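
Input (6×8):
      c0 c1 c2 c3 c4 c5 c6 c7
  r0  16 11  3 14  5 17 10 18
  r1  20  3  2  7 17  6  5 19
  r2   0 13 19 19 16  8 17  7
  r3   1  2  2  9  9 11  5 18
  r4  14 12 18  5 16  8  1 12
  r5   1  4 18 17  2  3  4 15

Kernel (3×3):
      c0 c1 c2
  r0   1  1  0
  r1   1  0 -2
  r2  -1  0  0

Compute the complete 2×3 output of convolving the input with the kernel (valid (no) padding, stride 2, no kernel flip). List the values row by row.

43 -34 13
-4 4 7

Output[0,0]: The receptive field on the input at this output position is [16 11 3 / 20 3 2 / 0 13 19]. Elementwise product with the kernel and sum: 16·1 + 11·1 + 20·1 + 2·-2 + 0·-1.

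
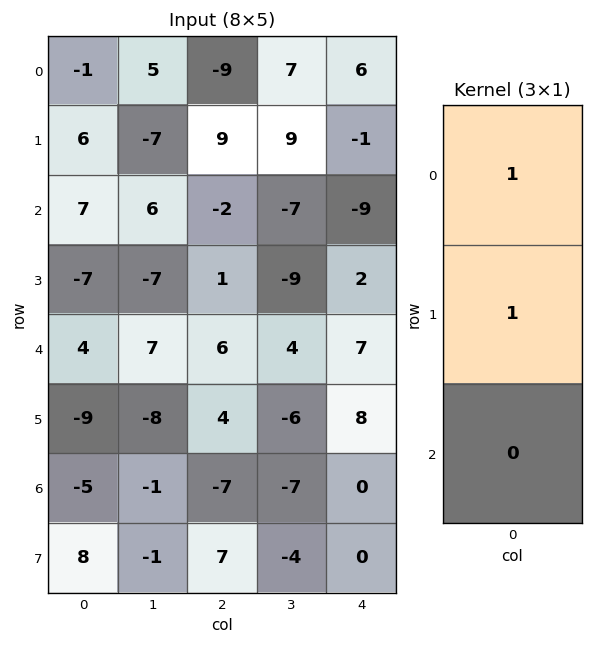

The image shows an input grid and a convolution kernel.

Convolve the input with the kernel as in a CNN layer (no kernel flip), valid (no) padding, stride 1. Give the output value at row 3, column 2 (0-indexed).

The receptive field on the input at this output position is [1 / 6 / 4]. Elementwise product with the kernel and sum: 1·1 + 6·1.

7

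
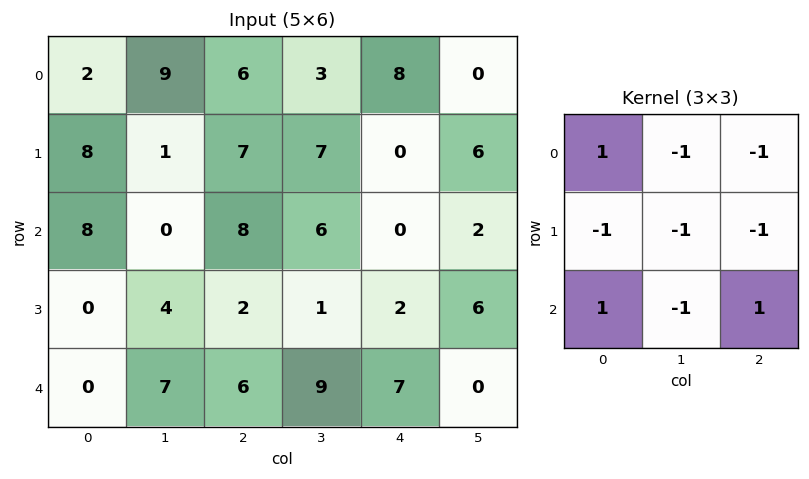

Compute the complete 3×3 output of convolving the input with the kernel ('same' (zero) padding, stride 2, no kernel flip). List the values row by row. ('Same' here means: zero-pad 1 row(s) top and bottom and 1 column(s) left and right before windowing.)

Output[0,0]: The receptive field on the zero-padded input at this output position is [0 0 0 / 0 2 9 / 0 8 1]. Elementwise product with the kernel and sum: 0·1 + 0·-1 + 0·-1 + 0·-1 + 2·-1 + 9·-1 + 0·1 + 8·-1 + 1·1.

-18 -17 2
-13 -24 -2
-11 -21 -23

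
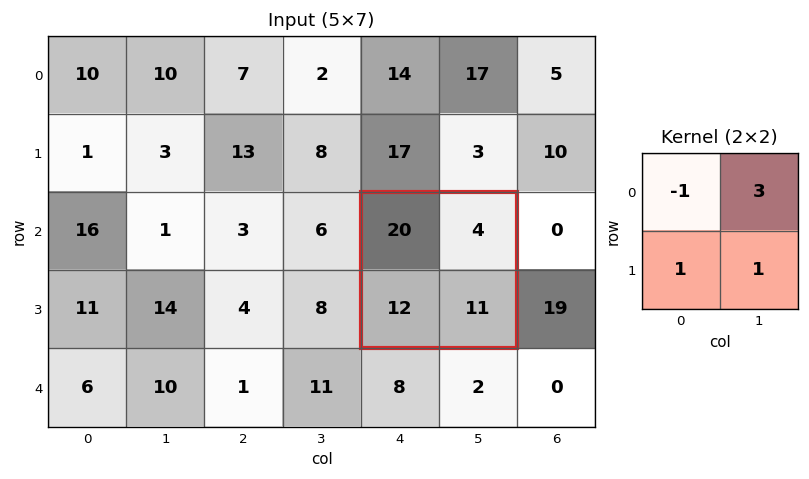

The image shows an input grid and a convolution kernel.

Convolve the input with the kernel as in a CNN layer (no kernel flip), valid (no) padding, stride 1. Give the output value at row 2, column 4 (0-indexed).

15

The receptive field on the input at this output position is [20 4 / 12 11]. Elementwise product with the kernel and sum: 20·-1 + 4·3 + 12·1 + 11·1.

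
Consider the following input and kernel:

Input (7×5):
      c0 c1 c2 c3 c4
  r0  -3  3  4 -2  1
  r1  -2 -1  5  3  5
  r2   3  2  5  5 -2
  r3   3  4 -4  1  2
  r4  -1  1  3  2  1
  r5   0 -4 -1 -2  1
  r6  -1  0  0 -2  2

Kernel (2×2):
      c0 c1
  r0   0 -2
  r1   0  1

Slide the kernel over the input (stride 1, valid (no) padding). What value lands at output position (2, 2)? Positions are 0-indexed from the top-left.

The receptive field on the input at this output position is [5 5 / -4 1]. Elementwise product with the kernel and sum: 5·-2 + 1·1.

-9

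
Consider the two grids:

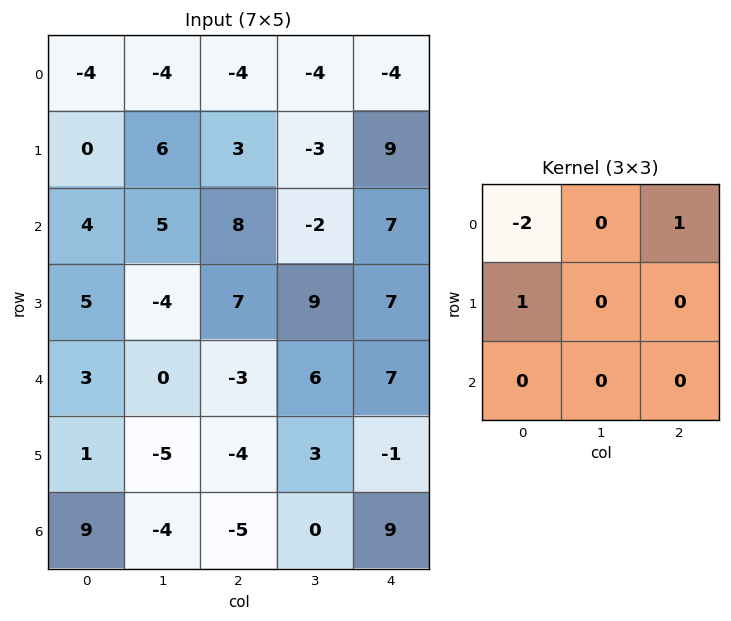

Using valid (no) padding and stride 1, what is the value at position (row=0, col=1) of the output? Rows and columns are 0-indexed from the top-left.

10

The receptive field on the input at this output position is [-4 -4 -4 / 6 3 -3 / 5 8 -2]. Elementwise product with the kernel and sum: -4·-2 + -4·1 + 6·1.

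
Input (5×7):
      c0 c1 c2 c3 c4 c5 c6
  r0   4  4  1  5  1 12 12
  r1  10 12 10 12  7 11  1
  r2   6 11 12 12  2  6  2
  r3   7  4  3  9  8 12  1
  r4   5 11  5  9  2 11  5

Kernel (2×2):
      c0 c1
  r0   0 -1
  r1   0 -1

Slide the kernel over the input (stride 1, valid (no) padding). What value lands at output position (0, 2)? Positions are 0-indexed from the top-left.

The receptive field on the input at this output position is [1 5 / 10 12]. Elementwise product with the kernel and sum: 5·-1 + 12·-1.

-17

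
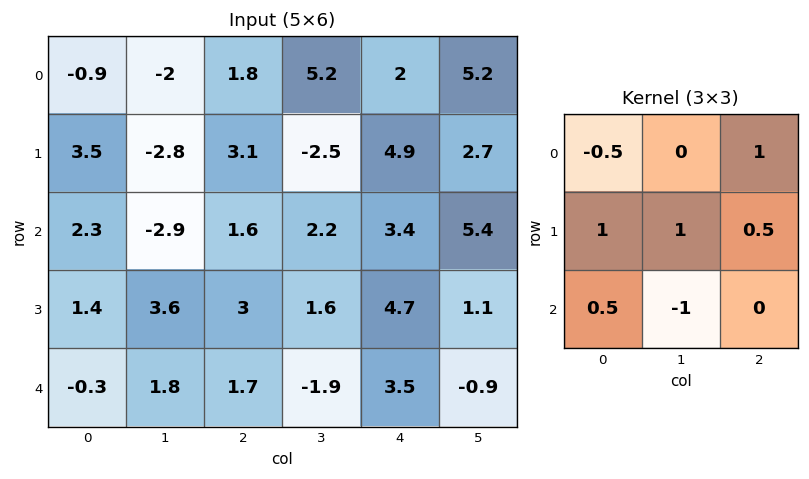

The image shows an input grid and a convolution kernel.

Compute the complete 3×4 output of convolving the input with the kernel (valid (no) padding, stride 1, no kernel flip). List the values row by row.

Output[0,0]: The receptive field on the input at this output position is [-0.9 -2 1.8 / 3.5 -2.8 3.1 / 2.3 -2.9 1.6]. Elementwise product with the kernel and sum: -0.9·-0.5 + 1.8·1 + 3.5·1 + -2.8·1 + 3.1·0.5 + 2.3·0.5 + -2.9·-1.

8.55 2.2 2.75 4.05
-1.35 -2.5 8.75 8.35
5 10.25 12.3 6.7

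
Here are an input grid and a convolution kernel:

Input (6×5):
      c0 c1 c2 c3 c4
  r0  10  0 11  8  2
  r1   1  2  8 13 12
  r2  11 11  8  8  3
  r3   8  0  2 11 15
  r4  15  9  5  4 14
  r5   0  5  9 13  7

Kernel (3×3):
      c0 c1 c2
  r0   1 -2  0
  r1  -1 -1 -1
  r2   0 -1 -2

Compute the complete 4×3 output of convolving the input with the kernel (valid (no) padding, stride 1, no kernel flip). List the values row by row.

Output[0,0]: The receptive field on the input at this output position is [10 0 11 / 1 2 8 / 11 11 8]. Elementwise product with the kernel and sum: 10·1 + 0·-2 + 1·-1 + 2·-1 + 8·-1 + 11·-1 + 8·-2.
Output[0,1]: The receptive field on the input at this output position is [0 11 8 / 2 8 13 / 11 8 8]. Elementwise product with the kernel and sum: 0·1 + 11·-2 + 2·-1 + 8·-1 + 13·-1 + 8·-1 + 8·-2.

-28 -69 -52
-37 -65 -78
-40 -31 -68
-44 -57 -70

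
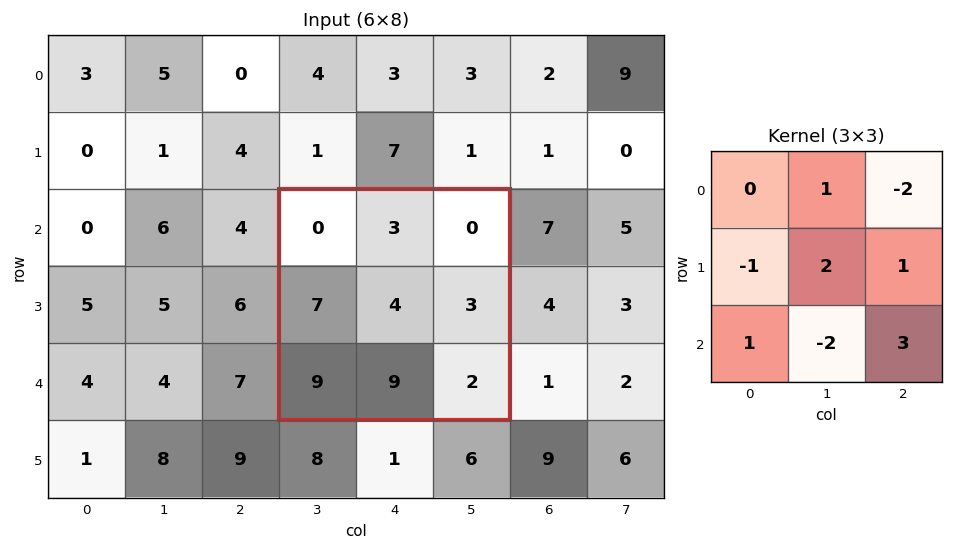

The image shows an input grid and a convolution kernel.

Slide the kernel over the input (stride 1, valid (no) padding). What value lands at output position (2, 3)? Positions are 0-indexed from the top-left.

4

The receptive field on the input at this output position is [0 3 0 / 7 4 3 / 9 9 2]. Elementwise product with the kernel and sum: 3·1 + 0·-2 + 7·-1 + 4·2 + 3·1 + 9·1 + 9·-2 + 2·3.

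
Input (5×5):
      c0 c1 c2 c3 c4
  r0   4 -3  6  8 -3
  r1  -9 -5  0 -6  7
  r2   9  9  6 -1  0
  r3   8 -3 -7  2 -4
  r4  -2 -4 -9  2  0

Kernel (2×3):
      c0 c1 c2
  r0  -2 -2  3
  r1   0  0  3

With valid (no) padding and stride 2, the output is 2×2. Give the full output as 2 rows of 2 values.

Output[0,0]: The receptive field on the input at this output position is [4 -3 6 / -9 -5 0]. Elementwise product with the kernel and sum: 4·-2 + -3·-2 + 6·3 + 0·3.
Output[0,1]: The receptive field on the input at this output position is [6 8 -3 / 0 -6 7]. Elementwise product with the kernel and sum: 6·-2 + 8·-2 + -3·3 + 7·3.

16 -16
-39 -22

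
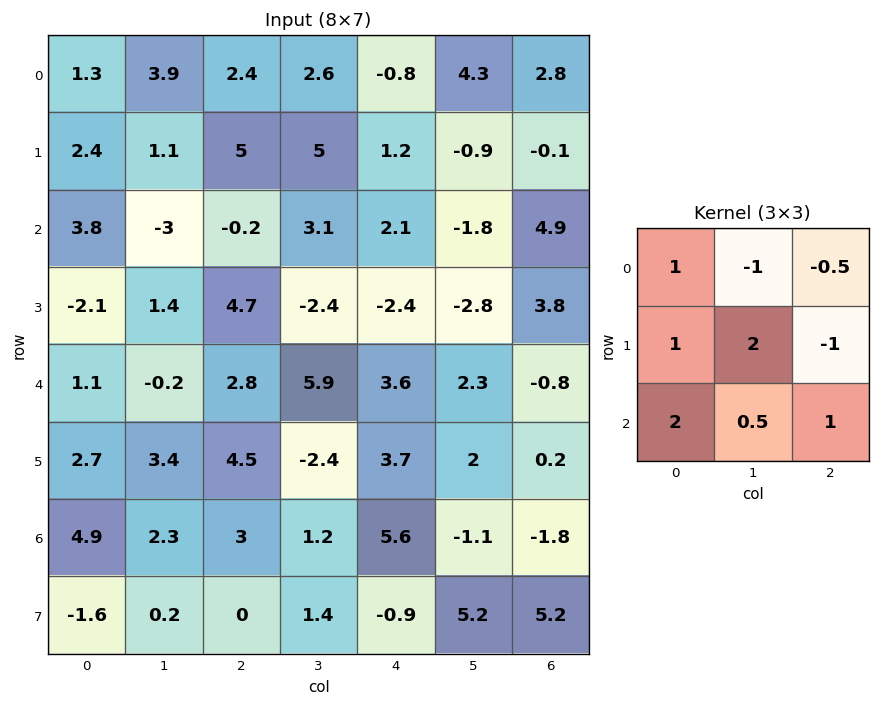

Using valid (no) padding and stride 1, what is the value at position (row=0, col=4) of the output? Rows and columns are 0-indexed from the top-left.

The receptive field on the input at this output position is [-0.8 4.3 2.8 / 1.2 -0.9 -0.1 / 2.1 -1.8 4.9]. Elementwise product with the kernel and sum: -0.8·1 + 4.3·-1 + 2.8·-0.5 + 1.2·1 + -0.9·2 + -0.1·-1 + 2.1·2 + -1.8·0.5 + 4.9·1.

1.2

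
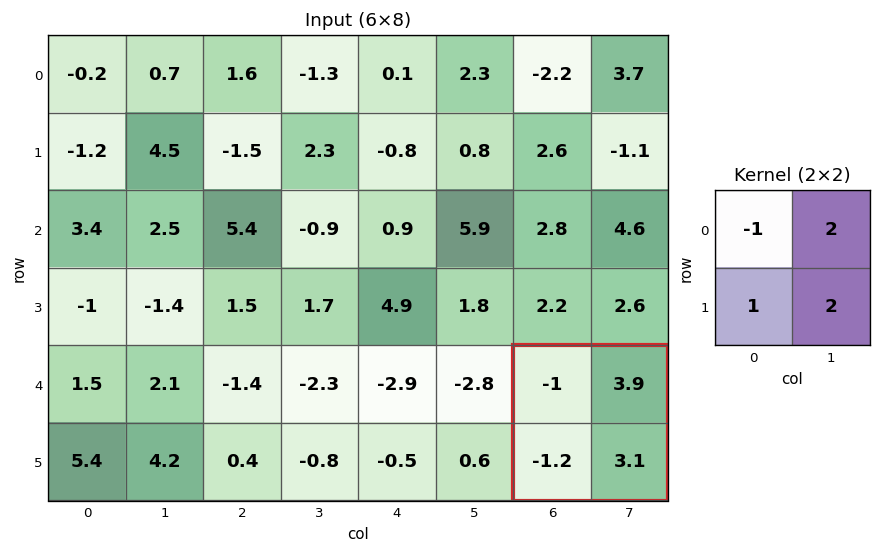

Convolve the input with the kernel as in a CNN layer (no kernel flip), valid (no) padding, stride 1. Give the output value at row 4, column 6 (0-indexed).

13.8

The receptive field on the input at this output position is [-1 3.9 / -1.2 3.1]. Elementwise product with the kernel and sum: -1·-1 + 3.9·2 + -1.2·1 + 3.1·2.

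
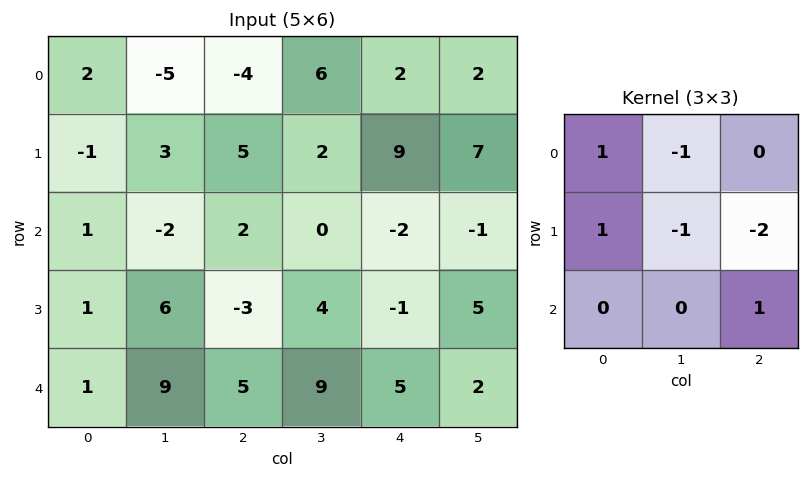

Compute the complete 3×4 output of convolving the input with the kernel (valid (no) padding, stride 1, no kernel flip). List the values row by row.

Output[0,0]: The receptive field on the input at this output position is [2 -5 -4 / -1 3 5 / 1 -2 2]. Elementwise product with the kernel and sum: 2·1 + -5·-1 + -1·1 + 3·-1 + 5·-2 + 2·1.

-5 -7 -27 -18
-8 -2 8 2
9 6 2 -1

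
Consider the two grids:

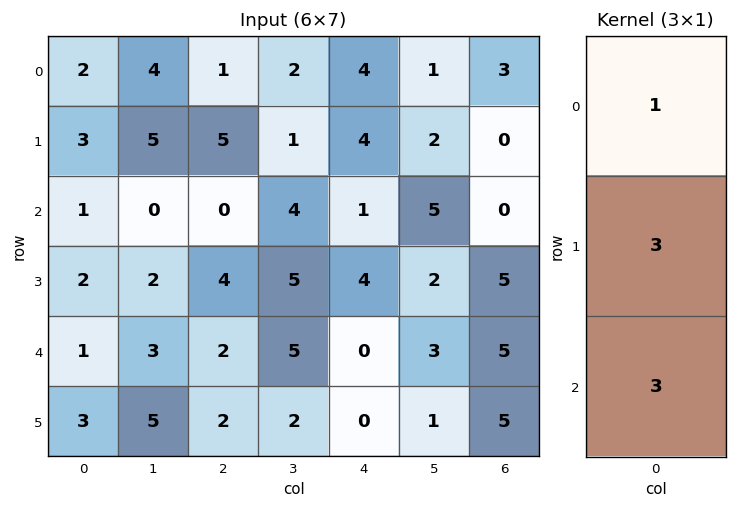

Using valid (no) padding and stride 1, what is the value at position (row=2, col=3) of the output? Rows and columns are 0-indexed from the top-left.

The receptive field on the input at this output position is [4 / 5 / 5]. Elementwise product with the kernel and sum: 4·1 + 5·3 + 5·3.

34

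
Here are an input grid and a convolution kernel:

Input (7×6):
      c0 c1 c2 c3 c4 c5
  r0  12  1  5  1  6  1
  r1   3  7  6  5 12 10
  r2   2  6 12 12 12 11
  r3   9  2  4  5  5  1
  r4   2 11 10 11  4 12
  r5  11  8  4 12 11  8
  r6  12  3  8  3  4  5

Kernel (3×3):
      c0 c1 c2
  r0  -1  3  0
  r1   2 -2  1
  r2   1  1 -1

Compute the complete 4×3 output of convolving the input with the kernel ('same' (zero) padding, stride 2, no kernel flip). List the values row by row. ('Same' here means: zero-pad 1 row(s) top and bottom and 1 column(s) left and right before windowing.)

Output[0,0]: The receptive field on the zero-padded input at this output position is [0 0 0 / 0 12 1 / 0 3 7]. Elementwise product with the kernel and sum: 0·-1 + 0·3 + 0·2 + 12·-2 + 1·1 + 0·1 + 3·1 + 7·-1.
Output[0,1]: The receptive field on the zero-padded input at this output position is [0 0 0 / 1 5 1 / 7 6 5]. Elementwise product with the kernel and sum: 0·-1 + 0·3 + 1·2 + 5·-2 + 1·1 + 7·1 + 6·1 + 5·-1.

-27 1 -2
18 12 51
37 23 51
12 -3 24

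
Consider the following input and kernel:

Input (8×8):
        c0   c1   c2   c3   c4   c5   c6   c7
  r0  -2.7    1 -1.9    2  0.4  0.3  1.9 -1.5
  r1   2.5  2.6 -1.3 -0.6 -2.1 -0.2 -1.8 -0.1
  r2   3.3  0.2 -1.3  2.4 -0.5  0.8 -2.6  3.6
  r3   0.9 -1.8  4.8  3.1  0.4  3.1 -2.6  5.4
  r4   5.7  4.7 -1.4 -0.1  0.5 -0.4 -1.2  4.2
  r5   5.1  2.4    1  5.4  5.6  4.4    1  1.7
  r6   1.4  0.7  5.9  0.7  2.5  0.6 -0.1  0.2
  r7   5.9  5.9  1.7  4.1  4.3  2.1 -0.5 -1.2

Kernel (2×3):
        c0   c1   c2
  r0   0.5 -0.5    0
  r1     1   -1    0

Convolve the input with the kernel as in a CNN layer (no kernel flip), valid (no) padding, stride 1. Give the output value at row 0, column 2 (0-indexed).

-2.65

The receptive field on the input at this output position is [-1.9 2 0.4 / -1.3 -0.6 -2.1]. Elementwise product with the kernel and sum: -1.9·0.5 + 2·-0.5 + -1.3·1 + -0.6·-1.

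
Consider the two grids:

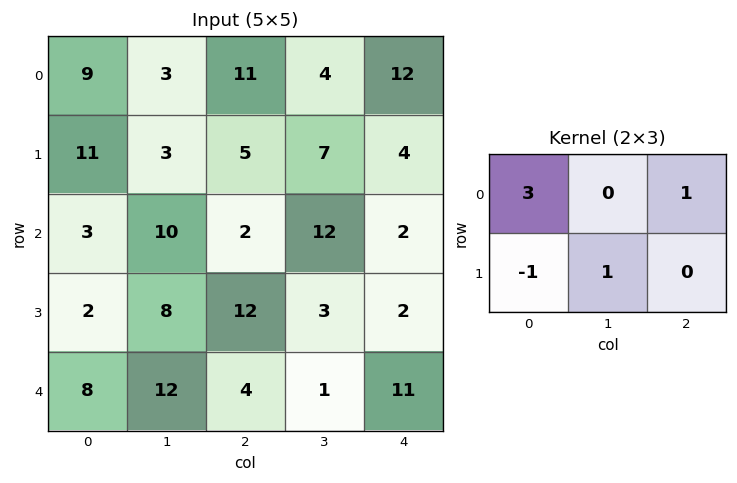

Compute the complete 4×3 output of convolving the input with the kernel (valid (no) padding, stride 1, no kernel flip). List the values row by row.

Output[0,0]: The receptive field on the input at this output position is [9 3 11 / 11 3 5]. Elementwise product with the kernel and sum: 9·3 + 11·1 + 11·-1 + 3·1.

30 15 47
45 8 29
17 46 -1
22 19 35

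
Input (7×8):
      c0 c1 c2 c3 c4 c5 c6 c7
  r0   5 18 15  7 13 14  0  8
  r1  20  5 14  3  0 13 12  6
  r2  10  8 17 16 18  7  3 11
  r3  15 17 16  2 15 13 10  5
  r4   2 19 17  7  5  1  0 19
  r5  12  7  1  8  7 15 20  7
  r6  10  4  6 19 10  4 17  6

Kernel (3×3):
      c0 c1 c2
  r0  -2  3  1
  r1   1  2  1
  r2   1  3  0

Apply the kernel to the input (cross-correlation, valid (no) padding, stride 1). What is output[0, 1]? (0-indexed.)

111

The receptive field on the input at this output position is [18 15 7 / 5 14 3 / 8 17 16]. Elementwise product with the kernel and sum: 18·-2 + 15·3 + 7·1 + 5·1 + 14·2 + 3·1 + 8·1 + 17·3.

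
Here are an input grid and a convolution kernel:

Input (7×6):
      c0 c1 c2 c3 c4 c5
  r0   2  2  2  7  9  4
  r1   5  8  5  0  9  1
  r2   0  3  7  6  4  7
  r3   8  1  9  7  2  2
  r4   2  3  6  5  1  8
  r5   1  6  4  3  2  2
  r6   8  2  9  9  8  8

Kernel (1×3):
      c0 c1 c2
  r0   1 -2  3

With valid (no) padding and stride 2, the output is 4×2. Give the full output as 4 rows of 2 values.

4 15
15 7
14 -1
31 15

Output[0,0]: The receptive field on the input at this output position is [2 2 2]. Elementwise product with the kernel and sum: 2·1 + 2·-2 + 2·3.
Output[0,1]: The receptive field on the input at this output position is [2 7 9]. Elementwise product with the kernel and sum: 2·1 + 7·-2 + 9·3.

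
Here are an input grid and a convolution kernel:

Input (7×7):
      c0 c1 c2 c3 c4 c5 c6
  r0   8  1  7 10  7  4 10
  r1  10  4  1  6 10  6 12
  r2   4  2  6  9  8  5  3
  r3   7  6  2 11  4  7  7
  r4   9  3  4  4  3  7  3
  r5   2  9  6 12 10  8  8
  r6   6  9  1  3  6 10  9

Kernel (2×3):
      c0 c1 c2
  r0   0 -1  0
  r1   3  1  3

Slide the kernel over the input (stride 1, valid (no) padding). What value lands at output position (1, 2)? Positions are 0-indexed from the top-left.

45

The receptive field on the input at this output position is [1 6 10 / 6 9 8]. Elementwise product with the kernel and sum: 6·-1 + 6·3 + 9·1 + 8·3.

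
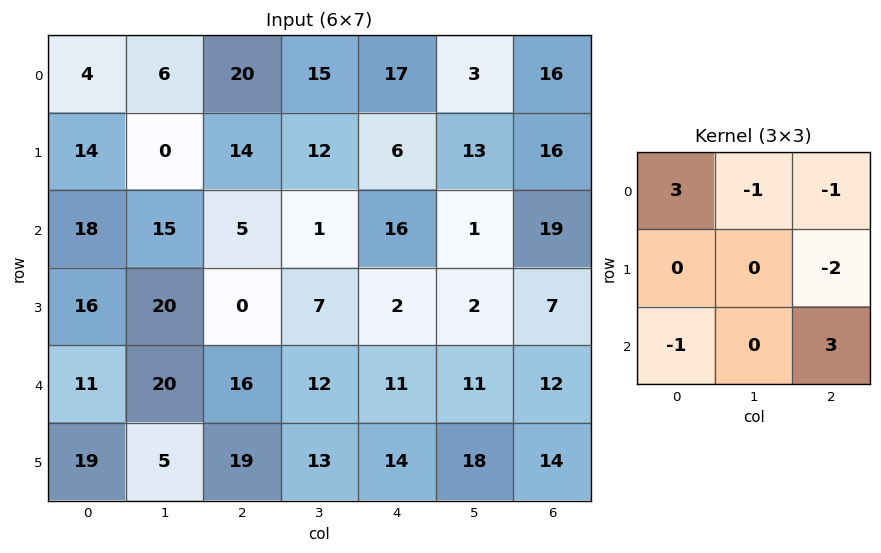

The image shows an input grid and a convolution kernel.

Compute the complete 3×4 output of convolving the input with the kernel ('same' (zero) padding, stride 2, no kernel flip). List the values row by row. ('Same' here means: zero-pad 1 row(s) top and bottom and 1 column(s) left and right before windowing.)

Output[0,0]: The receptive field on the zero-padded input at this output position is [0 0 0 / 0 4 6 / 0 14 0]. Elementwise product with the kernel and sum: 0·3 + 0·-1 + 0·-1 + 6·-2 + 0·-1 + 0·3.

-12 6 21 -13
16 -27 14 21
-61 63 36 -19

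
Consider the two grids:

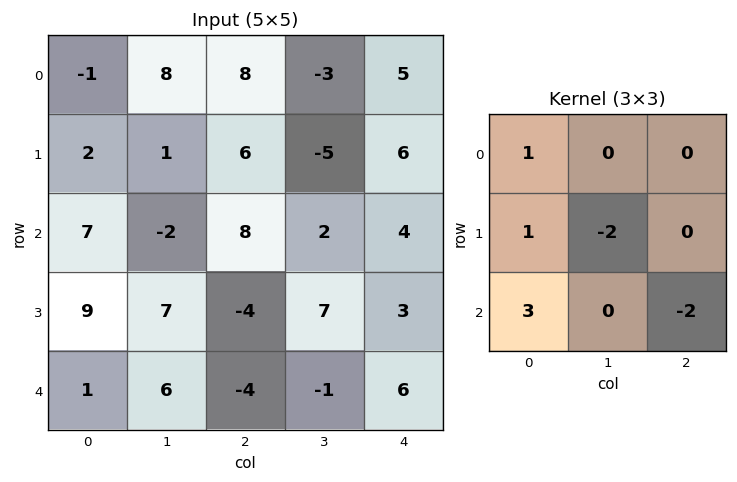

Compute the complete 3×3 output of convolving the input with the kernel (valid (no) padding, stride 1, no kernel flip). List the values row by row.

Output[0,0]: The receptive field on the input at this output position is [-1 8 8 / 2 1 6 / 7 -2 8]. Elementwise product with the kernel and sum: -1·1 + 2·1 + 1·-2 + 7·3 + 8·-2.
Output[0,1]: The receptive field on the input at this output position is [8 8 -3 / 1 6 -5 / -2 8 2]. Elementwise product with the kernel and sum: 8·1 + 1·1 + 6·-2 + -2·3 + 2·-2.

4 -13 40
48 -10 -8
13 33 -34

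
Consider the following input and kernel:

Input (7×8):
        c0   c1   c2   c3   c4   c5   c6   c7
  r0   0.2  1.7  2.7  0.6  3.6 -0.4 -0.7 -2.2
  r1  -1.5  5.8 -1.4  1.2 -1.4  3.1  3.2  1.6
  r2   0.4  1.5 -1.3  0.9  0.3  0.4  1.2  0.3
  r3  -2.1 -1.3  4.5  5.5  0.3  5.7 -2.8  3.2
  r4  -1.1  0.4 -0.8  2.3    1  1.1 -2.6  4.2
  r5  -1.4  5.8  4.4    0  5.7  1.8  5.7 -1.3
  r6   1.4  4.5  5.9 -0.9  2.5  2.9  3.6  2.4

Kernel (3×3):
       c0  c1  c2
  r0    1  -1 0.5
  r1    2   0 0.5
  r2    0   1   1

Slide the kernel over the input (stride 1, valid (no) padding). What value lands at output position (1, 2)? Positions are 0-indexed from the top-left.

The receptive field on the input at this output position is [-1.4 1.2 -1.4 / -1.3 0.9 0.3 / 4.5 5.5 0.3]. Elementwise product with the kernel and sum: -1.4·1 + 1.2·-1 + -1.4·0.5 + -1.3·2 + 0.3·0.5 + 5.5·1 + 0.3·1.

0.05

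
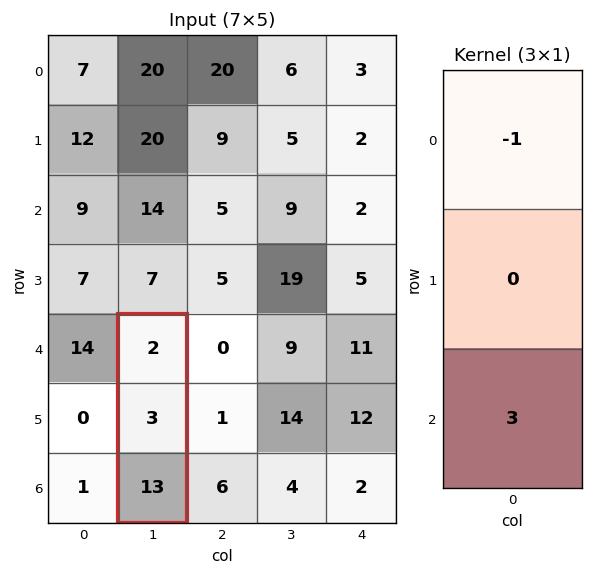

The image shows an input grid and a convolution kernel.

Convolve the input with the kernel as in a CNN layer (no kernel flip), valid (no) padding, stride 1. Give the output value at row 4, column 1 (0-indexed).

37

The receptive field on the input at this output position is [2 / 3 / 13]. Elementwise product with the kernel and sum: 2·-1 + 13·3.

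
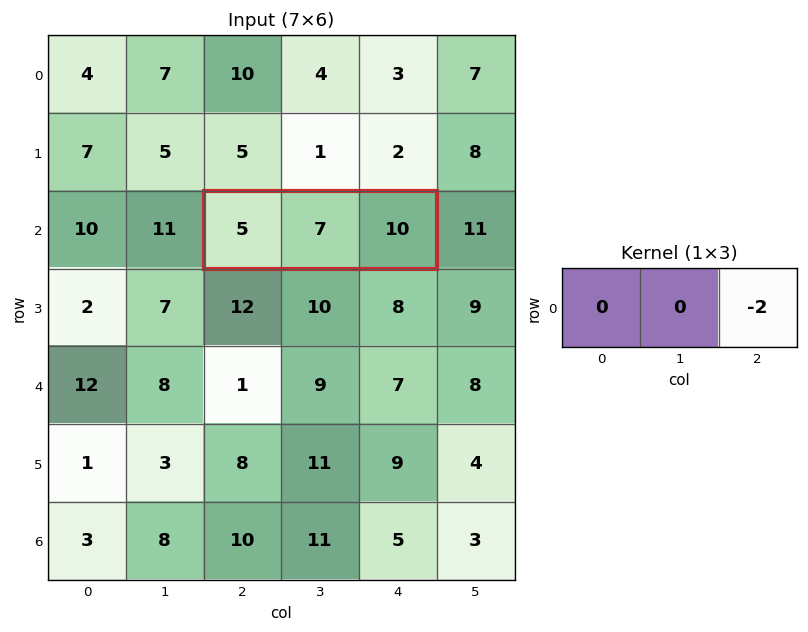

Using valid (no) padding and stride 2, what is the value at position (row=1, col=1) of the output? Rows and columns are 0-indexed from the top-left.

The receptive field on the input at this output position is [5 7 10]. Elementwise product with the kernel and sum: 10·-2.

-20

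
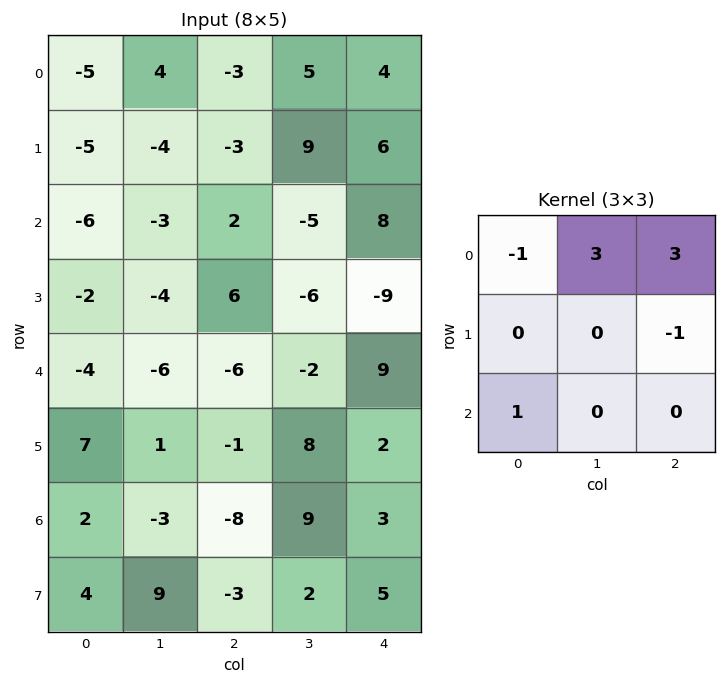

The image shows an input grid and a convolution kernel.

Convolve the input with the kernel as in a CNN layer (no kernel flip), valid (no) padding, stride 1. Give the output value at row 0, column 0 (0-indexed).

The receptive field on the input at this output position is [-5 4 -3 / -5 -4 -3 / -6 -3 2]. Elementwise product with the kernel and sum: -5·-1 + 4·3 + -3·3 + -3·-1 + -6·1.

5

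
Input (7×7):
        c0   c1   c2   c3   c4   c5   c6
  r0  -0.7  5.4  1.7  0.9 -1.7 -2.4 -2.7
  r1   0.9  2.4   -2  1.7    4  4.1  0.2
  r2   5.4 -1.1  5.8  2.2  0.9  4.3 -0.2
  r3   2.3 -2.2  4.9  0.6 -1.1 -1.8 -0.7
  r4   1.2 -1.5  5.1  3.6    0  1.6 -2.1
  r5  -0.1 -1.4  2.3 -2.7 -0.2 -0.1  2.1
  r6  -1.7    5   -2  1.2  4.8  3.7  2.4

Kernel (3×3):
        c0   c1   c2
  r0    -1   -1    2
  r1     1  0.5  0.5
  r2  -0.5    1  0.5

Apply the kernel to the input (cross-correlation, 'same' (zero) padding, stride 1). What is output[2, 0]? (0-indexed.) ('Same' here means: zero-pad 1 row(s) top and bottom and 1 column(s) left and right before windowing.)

The receptive field on the zero-padded input at this output position is [0 0.9 2.4 / 0 5.4 -1.1 / 0 2.3 -2.2]. Elementwise product with the kernel and sum: 0·-1 + 0.9·-1 + 2.4·2 + 0·1 + 5.4·0.5 + -1.1·0.5 + 0·-0.5 + 2.3·1 + -2.2·0.5.

7.25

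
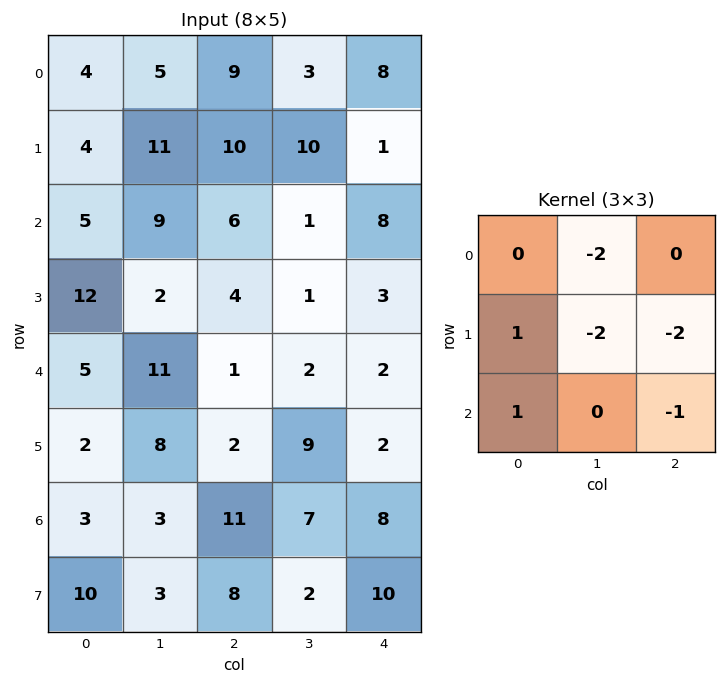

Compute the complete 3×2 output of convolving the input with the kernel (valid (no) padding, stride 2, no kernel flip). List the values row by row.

-49 -20
-14 -7
-48 -21

Output[0,0]: The receptive field on the input at this output position is [4 5 9 / 4 11 10 / 5 9 6]. Elementwise product with the kernel and sum: 5·-2 + 4·1 + 11·-2 + 10·-2 + 5·1 + 6·-1.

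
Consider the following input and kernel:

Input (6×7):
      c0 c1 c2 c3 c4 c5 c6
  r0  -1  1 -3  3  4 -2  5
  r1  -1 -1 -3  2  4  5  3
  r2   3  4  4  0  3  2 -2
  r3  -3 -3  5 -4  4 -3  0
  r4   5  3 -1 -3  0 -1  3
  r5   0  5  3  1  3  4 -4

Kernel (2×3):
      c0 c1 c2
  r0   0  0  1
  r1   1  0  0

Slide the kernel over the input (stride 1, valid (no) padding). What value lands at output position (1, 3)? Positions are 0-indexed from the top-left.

The receptive field on the input at this output position is [2 4 5 / 0 3 2]. Elementwise product with the kernel and sum: 5·1 + 0·1.

5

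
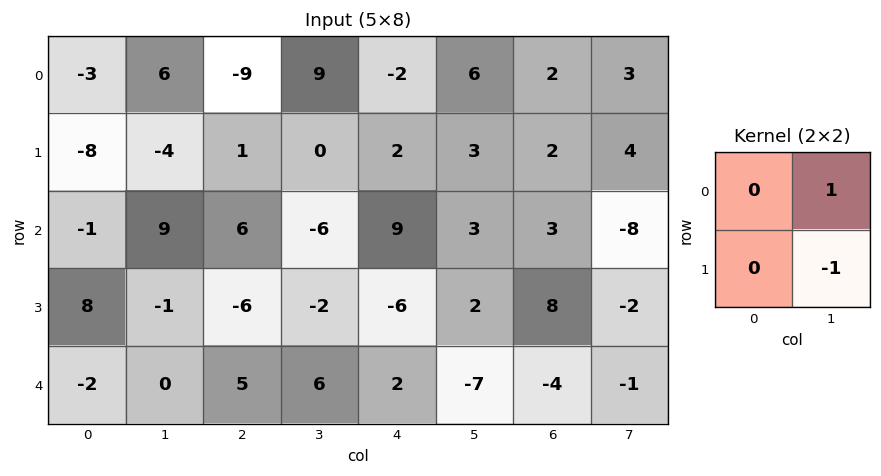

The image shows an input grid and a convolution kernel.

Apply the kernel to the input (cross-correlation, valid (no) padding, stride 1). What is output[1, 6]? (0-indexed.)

The receptive field on the input at this output position is [2 4 / 3 -8]. Elementwise product with the kernel and sum: 4·1 + -8·-1.

12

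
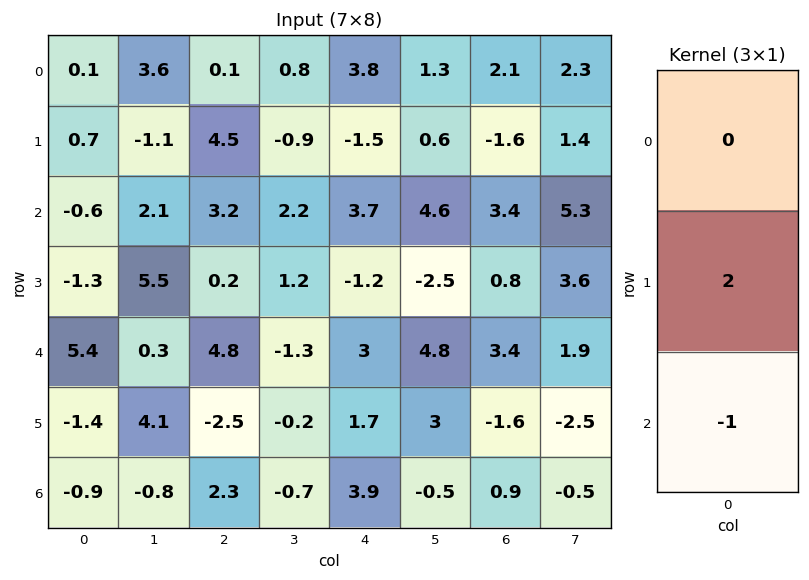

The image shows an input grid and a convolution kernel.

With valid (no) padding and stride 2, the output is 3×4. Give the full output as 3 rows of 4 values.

2 5.8 -6.7 -6.6
-8 -4.4 -5.4 -1.8
-1.9 -7.3 -0.5 -4.1

Output[0,0]: The receptive field on the input at this output position is [0.1 / 0.7 / -0.6]. Elementwise product with the kernel and sum: 0.7·2 + -0.6·-1.
Output[0,1]: The receptive field on the input at this output position is [0.1 / 4.5 / 3.2]. Elementwise product with the kernel and sum: 4.5·2 + 3.2·-1.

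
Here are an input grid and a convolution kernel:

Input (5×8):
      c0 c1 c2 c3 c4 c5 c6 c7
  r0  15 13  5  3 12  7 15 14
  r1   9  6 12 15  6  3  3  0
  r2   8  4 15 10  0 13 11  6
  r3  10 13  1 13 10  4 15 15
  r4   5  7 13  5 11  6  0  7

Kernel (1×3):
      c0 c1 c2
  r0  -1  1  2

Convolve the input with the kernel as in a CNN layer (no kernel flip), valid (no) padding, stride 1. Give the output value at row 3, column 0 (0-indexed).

5

The receptive field on the input at this output position is [10 13 1]. Elementwise product with the kernel and sum: 10·-1 + 13·1 + 1·2.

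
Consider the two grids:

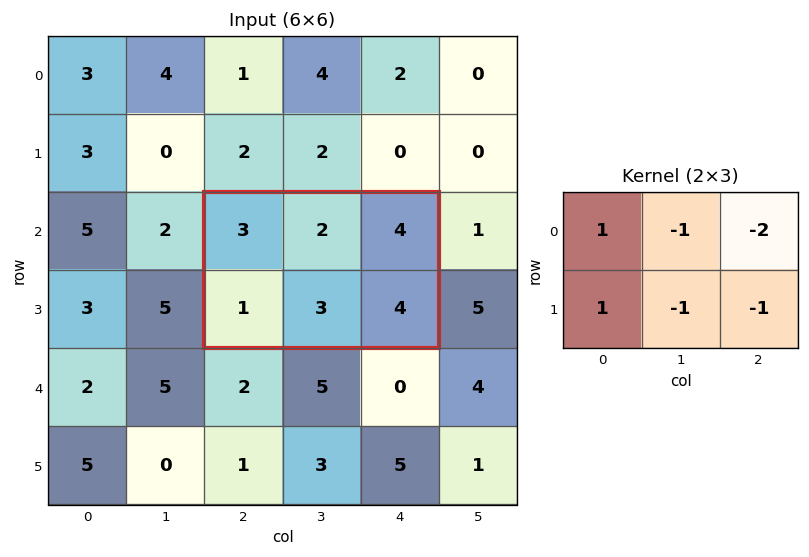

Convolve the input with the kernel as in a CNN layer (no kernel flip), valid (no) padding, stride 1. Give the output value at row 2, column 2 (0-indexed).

-13

The receptive field on the input at this output position is [3 2 4 / 1 3 4]. Elementwise product with the kernel and sum: 3·1 + 2·-1 + 4·-2 + 1·1 + 3·-1 + 4·-1.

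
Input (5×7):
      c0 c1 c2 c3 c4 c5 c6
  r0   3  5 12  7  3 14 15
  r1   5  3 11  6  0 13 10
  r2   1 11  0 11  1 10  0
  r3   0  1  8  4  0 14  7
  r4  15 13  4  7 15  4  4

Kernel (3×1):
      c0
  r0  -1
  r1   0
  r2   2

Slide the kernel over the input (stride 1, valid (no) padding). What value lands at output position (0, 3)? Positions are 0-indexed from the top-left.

The receptive field on the input at this output position is [7 / 6 / 11]. Elementwise product with the kernel and sum: 7·-1 + 11·2.

15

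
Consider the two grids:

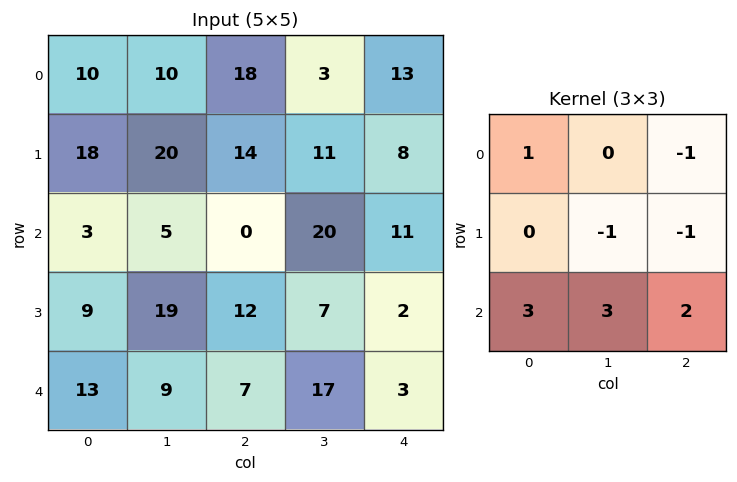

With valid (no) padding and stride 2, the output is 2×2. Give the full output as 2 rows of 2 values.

-18 68
52 58

Output[0,0]: The receptive field on the input at this output position is [10 10 18 / 18 20 14 / 3 5 0]. Elementwise product with the kernel and sum: 10·1 + 18·-1 + 20·-1 + 14·-1 + 3·3 + 5·3 + 0·2.
Output[0,1]: The receptive field on the input at this output position is [18 3 13 / 14 11 8 / 0 20 11]. Elementwise product with the kernel and sum: 18·1 + 13·-1 + 11·-1 + 8·-1 + 0·3 + 20·3 + 11·2.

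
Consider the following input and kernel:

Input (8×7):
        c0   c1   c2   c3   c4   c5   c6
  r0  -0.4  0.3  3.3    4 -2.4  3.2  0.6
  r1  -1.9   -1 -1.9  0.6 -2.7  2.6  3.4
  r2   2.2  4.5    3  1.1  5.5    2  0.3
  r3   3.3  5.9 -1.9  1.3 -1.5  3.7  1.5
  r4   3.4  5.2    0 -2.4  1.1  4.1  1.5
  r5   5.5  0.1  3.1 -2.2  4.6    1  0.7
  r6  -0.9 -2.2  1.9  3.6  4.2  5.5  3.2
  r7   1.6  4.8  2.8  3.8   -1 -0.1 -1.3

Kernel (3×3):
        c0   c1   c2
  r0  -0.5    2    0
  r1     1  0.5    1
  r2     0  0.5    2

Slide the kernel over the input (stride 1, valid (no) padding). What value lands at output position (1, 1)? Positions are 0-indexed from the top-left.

The receptive field on the input at this output position is [-1 -1.9 0.6 / 4.5 3 1.1 / 5.9 -1.9 1.3]. Elementwise product with the kernel and sum: -1·-0.5 + -1.9·2 + 4.5·1 + 3·0.5 + 1.1·1 + -1.9·0.5 + 1.3·2.

5.45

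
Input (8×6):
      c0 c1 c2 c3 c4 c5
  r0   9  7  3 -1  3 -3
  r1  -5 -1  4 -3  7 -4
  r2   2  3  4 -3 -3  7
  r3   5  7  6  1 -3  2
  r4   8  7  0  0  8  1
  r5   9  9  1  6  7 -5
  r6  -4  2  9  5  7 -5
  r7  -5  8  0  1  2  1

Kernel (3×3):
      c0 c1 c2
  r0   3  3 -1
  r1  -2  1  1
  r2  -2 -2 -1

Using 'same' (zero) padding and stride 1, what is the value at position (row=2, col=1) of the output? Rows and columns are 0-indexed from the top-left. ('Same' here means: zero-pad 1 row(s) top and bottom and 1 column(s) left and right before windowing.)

-49

The receptive field on the zero-padded input at this output position is [-5 -1 4 / 2 3 4 / 5 7 6]. Elementwise product with the kernel and sum: -5·3 + -1·3 + 4·-1 + 2·-2 + 3·1 + 4·1 + 5·-2 + 7·-2 + 6·-1.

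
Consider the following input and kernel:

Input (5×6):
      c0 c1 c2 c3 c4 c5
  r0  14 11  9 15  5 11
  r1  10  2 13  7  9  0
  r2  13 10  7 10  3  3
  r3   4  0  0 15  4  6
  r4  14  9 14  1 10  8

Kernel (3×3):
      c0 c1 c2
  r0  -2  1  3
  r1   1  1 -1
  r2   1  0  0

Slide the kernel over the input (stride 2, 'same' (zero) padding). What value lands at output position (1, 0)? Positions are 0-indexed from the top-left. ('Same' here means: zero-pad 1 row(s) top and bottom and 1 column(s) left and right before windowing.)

The receptive field on the zero-padded input at this output position is [0 10 2 / 0 13 10 / 0 4 0]. Elementwise product with the kernel and sum: 0·-2 + 10·1 + 2·3 + 0·1 + 13·1 + 10·-1 + 0·1.

19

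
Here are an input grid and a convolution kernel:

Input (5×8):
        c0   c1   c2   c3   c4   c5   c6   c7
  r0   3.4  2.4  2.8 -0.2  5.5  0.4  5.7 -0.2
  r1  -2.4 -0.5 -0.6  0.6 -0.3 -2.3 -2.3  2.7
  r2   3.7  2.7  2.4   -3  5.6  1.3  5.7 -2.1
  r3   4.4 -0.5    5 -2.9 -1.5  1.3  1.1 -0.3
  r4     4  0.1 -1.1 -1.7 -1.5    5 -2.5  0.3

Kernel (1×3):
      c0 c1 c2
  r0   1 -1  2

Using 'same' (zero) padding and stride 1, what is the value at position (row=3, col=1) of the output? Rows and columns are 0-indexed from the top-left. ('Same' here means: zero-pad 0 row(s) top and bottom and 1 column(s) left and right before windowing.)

14.9

The receptive field on the zero-padded input at this output position is [4.4 -0.5 5]. Elementwise product with the kernel and sum: 4.4·1 + -0.5·-1 + 5·2.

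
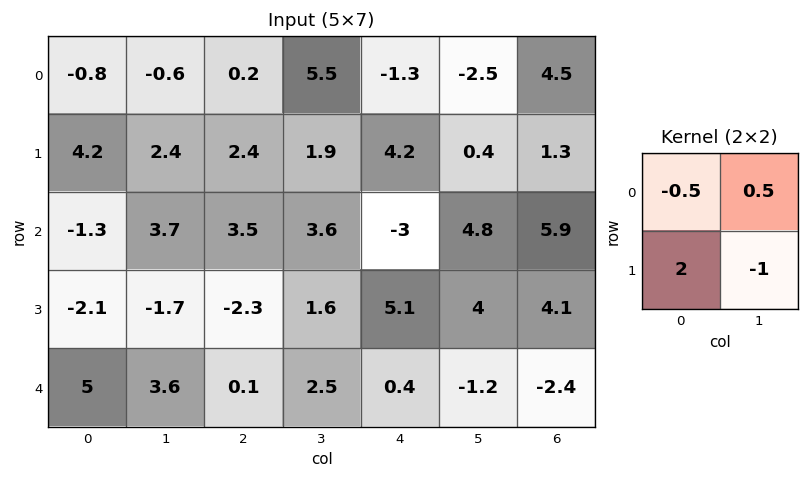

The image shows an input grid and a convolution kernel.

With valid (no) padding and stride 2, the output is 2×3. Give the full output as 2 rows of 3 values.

Output[0,0]: The receptive field on the input at this output position is [-0.8 -0.6 / 4.2 2.4]. Elementwise product with the kernel and sum: -0.8·-0.5 + -0.6·0.5 + 4.2·2 + 2.4·-1.

6.1 5.55 7.4
-0 -6.15 10.1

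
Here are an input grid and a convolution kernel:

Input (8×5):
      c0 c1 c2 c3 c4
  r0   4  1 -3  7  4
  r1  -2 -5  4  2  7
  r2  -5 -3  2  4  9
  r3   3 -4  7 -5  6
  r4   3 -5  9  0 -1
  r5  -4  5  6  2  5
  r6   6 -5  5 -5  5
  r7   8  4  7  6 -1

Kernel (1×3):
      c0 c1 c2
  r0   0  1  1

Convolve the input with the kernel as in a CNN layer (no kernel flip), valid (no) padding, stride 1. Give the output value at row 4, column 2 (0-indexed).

-1

The receptive field on the input at this output position is [9 0 -1]. Elementwise product with the kernel and sum: 0·1 + -1·1.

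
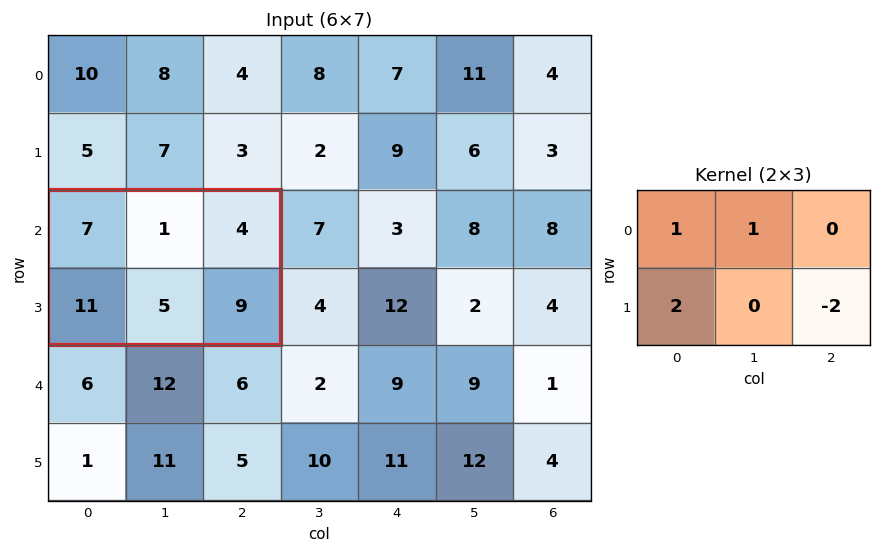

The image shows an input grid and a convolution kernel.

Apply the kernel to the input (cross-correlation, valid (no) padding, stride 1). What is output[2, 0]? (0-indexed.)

The receptive field on the input at this output position is [7 1 4 / 11 5 9]. Elementwise product with the kernel and sum: 7·1 + 1·1 + 11·2 + 9·-2.

12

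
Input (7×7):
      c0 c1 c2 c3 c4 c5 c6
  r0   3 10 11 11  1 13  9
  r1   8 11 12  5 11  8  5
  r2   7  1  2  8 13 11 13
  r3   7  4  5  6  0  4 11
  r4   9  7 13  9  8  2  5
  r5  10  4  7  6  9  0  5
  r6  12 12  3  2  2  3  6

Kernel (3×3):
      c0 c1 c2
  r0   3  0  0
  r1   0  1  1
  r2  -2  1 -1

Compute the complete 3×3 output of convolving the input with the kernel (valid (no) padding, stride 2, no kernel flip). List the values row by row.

17 40 -12
6 -13 35
23 48 22

Output[0,0]: The receptive field on the input at this output position is [3 10 11 / 8 11 12 / 7 1 2]. Elementwise product with the kernel and sum: 3·3 + 11·1 + 12·1 + 7·-2 + 1·1 + 2·-1.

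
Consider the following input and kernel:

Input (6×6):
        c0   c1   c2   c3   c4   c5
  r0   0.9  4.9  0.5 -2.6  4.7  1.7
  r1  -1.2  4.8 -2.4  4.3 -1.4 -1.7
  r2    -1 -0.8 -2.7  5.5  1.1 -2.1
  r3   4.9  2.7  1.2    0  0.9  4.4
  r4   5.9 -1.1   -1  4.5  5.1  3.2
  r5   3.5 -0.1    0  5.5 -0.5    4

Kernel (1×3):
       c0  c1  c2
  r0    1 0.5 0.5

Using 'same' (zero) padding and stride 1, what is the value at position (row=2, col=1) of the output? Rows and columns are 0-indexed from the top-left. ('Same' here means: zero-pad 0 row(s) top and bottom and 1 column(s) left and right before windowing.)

-2.75

The receptive field on the zero-padded input at this output position is [-1 -0.8 -2.7]. Elementwise product with the kernel and sum: -1·1 + -0.8·0.5 + -2.7·0.5.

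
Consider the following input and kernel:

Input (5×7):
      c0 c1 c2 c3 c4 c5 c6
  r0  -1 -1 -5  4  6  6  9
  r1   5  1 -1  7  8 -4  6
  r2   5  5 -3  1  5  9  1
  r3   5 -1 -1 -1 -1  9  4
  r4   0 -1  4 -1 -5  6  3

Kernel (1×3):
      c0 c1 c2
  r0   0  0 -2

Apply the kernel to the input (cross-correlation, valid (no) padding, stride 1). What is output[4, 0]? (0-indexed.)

-8

The receptive field on the input at this output position is [0 -1 4]. Elementwise product with the kernel and sum: 4·-2.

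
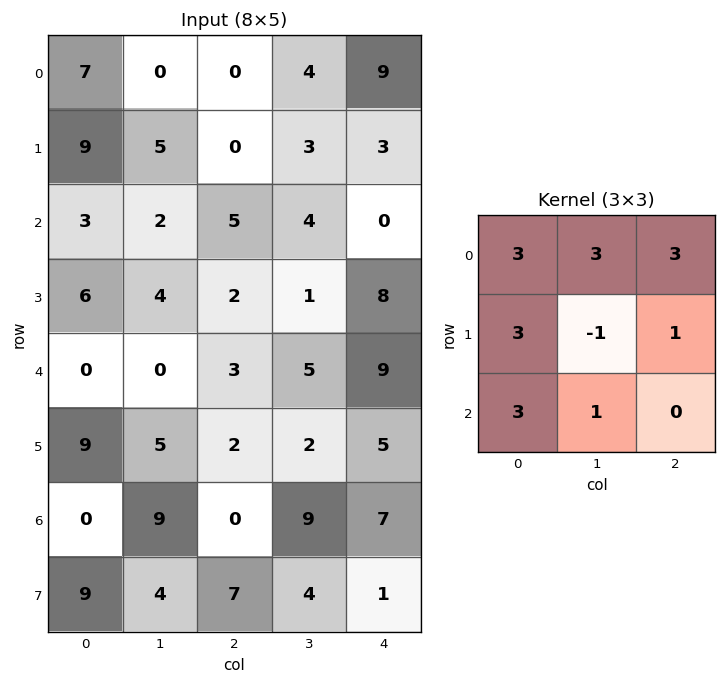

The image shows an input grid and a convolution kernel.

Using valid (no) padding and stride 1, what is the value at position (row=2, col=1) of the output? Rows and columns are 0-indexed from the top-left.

The receptive field on the input at this output position is [2 5 4 / 4 2 1 / 0 3 5]. Elementwise product with the kernel and sum: 2·3 + 5·3 + 4·3 + 4·3 + 2·-1 + 1·1 + 0·3 + 3·1.

47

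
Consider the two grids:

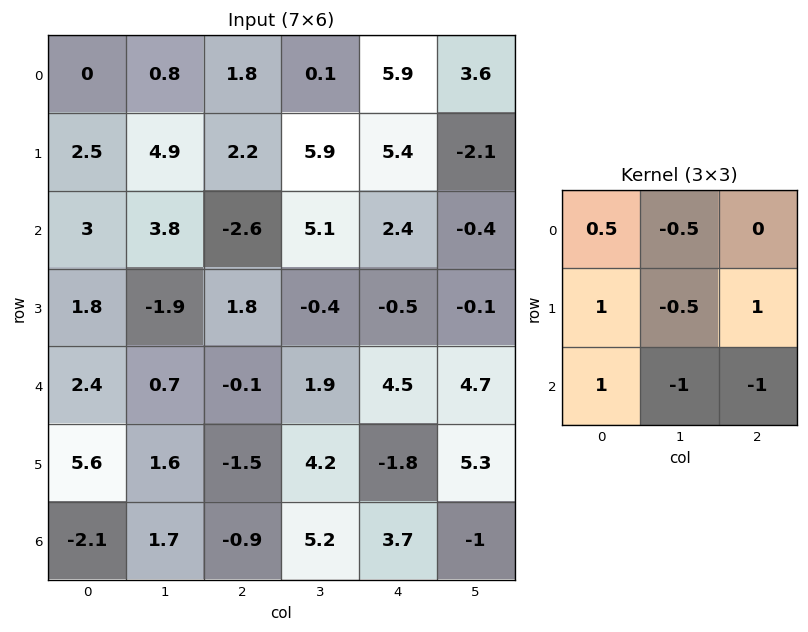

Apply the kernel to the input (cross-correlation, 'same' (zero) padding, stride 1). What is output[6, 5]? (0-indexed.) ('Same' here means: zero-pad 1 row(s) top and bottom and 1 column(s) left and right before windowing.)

0.65

The receptive field on the zero-padded input at this output position is [-1.8 5.3 0 / 3.7 -1 0 / 0 0 0]. Elementwise product with the kernel and sum: -1.8·0.5 + 5.3·-0.5 + 3.7·1 + -1·-0.5 + 0·1 + 0·1 + 0·-1 + 0·-1.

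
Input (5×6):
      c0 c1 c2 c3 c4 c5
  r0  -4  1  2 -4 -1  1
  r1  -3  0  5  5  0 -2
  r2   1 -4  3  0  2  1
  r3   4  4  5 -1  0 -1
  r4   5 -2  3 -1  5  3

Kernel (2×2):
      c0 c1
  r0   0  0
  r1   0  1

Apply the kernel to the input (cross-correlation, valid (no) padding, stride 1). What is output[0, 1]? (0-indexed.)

The receptive field on the input at this output position is [1 2 / 0 5]. Elementwise product with the kernel and sum: 5·1.

5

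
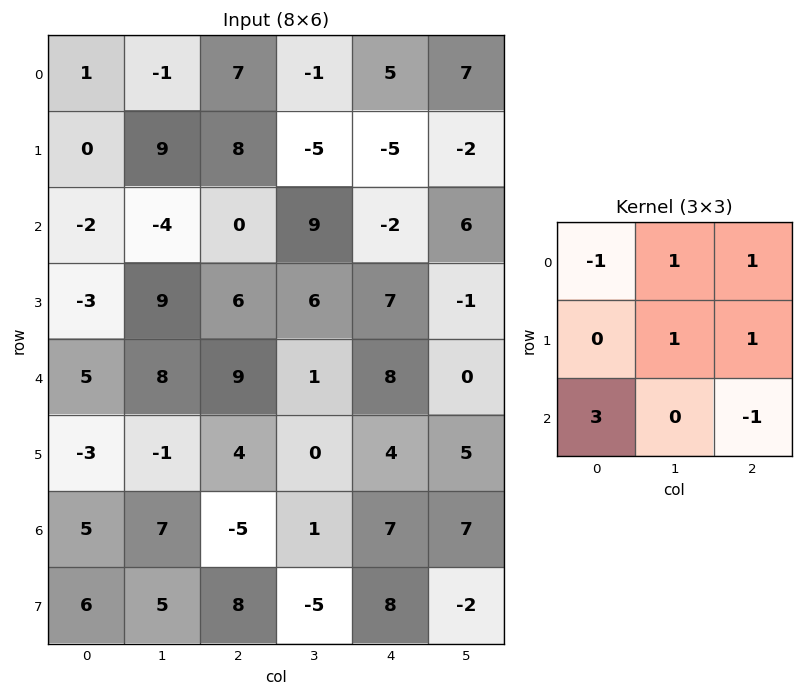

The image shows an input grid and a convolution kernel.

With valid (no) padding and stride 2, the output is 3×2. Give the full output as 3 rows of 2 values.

Output[0,0]: The receptive field on the input at this output position is [1 -1 7 / 0 9 8 / -2 -4 0]. Elementwise product with the kernel and sum: 1·-1 + -1·1 + 7·1 + 9·1 + 8·1 + -2·3 + 0·-1.

16 -11
19 39
35 -18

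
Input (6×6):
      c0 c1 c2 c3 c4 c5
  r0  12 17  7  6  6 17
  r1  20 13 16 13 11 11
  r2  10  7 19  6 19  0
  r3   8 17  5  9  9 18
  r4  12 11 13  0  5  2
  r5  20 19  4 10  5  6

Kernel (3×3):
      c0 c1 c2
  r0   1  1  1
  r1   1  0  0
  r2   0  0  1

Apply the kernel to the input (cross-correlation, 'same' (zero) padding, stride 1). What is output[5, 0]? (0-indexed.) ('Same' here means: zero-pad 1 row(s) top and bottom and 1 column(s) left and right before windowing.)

23

The receptive field on the zero-padded input at this output position is [0 12 11 / 0 20 19 / 0 0 0]. Elementwise product with the kernel and sum: 0·1 + 12·1 + 11·1 + 0·1 + 0·1.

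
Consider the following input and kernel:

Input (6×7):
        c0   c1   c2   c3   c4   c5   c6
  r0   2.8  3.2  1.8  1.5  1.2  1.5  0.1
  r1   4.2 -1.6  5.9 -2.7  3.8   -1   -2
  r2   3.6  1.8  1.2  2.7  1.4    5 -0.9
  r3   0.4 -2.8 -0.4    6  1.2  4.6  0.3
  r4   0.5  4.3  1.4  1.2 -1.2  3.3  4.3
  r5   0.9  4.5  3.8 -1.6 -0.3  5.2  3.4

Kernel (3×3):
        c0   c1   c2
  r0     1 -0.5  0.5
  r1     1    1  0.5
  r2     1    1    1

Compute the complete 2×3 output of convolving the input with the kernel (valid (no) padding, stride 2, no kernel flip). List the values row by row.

Output[0,0]: The receptive field on the input at this output position is [2.8 3.2 1.8 / 4.2 -1.6 5.9 / 3.6 1.8 1.2]. Elementwise product with the kernel and sum: 2.8·1 + 3.2·-0.5 + 1.8·0.5 + 4.2·1 + -1.6·1 + 5.9·0.5 + 3.6·1 + 1.8·1 + 1.2·1.

14.25 12.05 7.8
6.9 8.15 10.8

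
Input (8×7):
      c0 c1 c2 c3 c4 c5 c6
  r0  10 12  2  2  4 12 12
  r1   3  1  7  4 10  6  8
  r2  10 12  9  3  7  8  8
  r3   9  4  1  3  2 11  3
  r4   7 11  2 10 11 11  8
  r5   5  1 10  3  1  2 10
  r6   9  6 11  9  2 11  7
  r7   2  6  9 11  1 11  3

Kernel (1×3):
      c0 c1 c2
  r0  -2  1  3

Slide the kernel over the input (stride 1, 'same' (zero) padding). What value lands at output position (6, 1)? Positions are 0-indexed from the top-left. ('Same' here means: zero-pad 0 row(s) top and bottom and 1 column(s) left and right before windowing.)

21

The receptive field on the zero-padded input at this output position is [9 6 11]. Elementwise product with the kernel and sum: 9·-2 + 6·1 + 11·3.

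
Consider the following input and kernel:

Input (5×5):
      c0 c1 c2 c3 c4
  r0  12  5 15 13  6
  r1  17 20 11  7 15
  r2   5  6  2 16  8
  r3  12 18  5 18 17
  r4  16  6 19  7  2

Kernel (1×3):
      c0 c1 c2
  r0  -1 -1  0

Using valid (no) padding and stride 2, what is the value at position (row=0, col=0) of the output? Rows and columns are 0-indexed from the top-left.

-17

The receptive field on the input at this output position is [12 5 15]. Elementwise product with the kernel and sum: 12·-1 + 5·-1.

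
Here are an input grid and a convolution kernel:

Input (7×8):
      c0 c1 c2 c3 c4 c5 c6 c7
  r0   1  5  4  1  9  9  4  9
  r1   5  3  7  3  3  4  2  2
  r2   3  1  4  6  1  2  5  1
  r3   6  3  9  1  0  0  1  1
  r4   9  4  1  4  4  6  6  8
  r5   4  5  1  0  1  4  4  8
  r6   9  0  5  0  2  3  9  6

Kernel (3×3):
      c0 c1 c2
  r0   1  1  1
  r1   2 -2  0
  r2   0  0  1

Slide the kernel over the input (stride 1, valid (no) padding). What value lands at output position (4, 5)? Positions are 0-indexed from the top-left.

The receptive field on the input at this output position is [6 6 8 / 4 4 8 / 3 9 6]. Elementwise product with the kernel and sum: 6·1 + 6·1 + 8·1 + 4·2 + 4·-2 + 6·1.

26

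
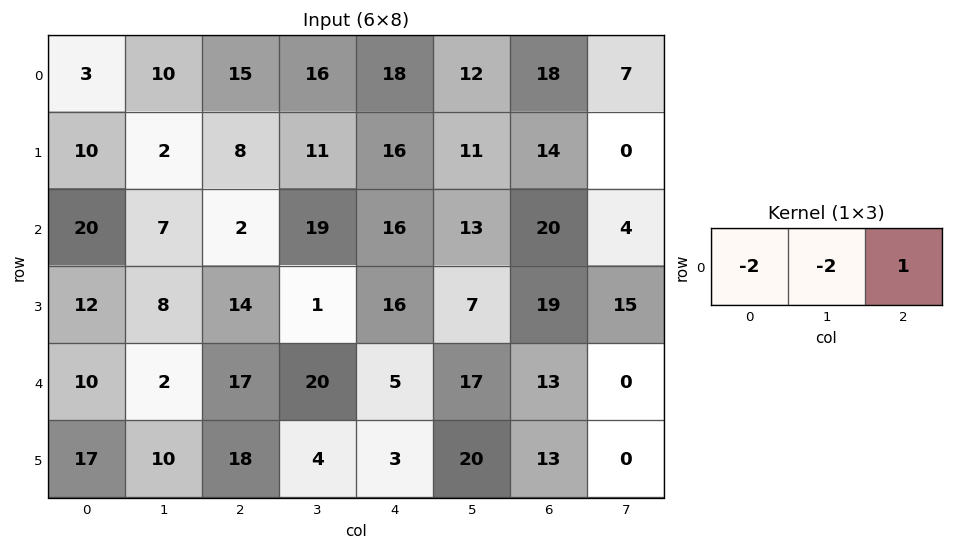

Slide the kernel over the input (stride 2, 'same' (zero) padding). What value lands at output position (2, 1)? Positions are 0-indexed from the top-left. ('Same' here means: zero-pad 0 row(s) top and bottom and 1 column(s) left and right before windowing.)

-18

The receptive field on the zero-padded input at this output position is [2 17 20]. Elementwise product with the kernel and sum: 2·-2 + 17·-2 + 20·1.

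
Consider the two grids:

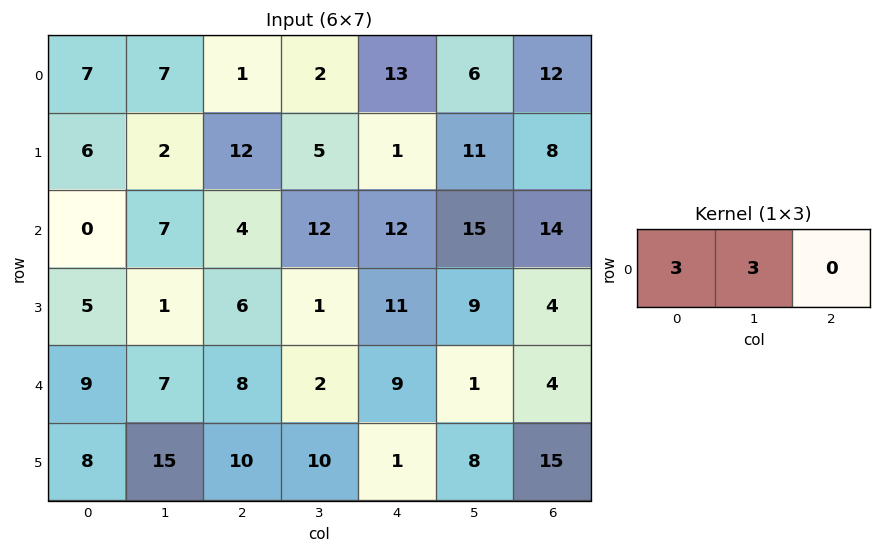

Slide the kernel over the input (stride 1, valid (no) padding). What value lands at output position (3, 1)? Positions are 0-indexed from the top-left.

21

The receptive field on the input at this output position is [1 6 1]. Elementwise product with the kernel and sum: 1·3 + 6·3.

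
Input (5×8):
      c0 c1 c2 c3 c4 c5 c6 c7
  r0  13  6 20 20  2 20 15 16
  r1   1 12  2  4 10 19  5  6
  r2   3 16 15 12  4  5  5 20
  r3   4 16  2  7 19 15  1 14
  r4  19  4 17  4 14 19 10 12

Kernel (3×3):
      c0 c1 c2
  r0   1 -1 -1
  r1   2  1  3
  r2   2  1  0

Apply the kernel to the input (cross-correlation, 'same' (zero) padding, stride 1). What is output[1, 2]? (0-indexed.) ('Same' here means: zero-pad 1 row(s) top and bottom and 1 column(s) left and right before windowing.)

51

The receptive field on the zero-padded input at this output position is [6 20 20 / 12 2 4 / 16 15 12]. Elementwise product with the kernel and sum: 6·1 + 20·-1 + 20·-1 + 12·2 + 2·1 + 4·3 + 16·2 + 15·1.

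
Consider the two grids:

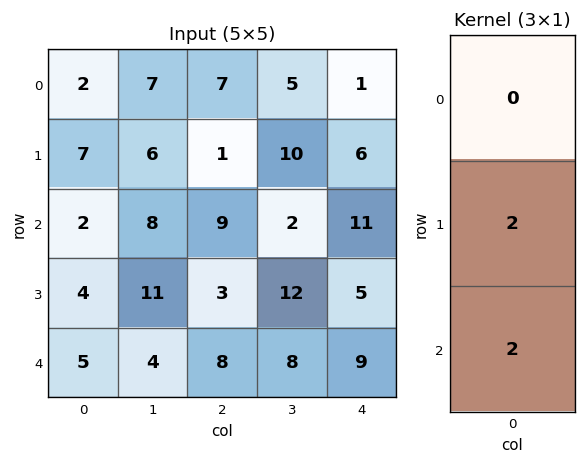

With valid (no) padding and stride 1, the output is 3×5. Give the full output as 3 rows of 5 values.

18 28 20 24 34
12 38 24 28 32
18 30 22 40 28

Output[0,0]: The receptive field on the input at this output position is [2 / 7 / 2]. Elementwise product with the kernel and sum: 7·2 + 2·2.
Output[0,1]: The receptive field on the input at this output position is [7 / 6 / 8]. Elementwise product with the kernel and sum: 6·2 + 8·2.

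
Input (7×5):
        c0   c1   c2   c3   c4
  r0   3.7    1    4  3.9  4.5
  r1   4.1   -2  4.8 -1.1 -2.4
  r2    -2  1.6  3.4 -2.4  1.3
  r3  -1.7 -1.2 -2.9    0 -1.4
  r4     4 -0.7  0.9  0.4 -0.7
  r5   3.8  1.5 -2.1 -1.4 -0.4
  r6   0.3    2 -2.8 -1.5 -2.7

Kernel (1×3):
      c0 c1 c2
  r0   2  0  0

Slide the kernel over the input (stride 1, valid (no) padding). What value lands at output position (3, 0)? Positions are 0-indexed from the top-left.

The receptive field on the input at this output position is [-1.7 -1.2 -2.9]. Elementwise product with the kernel and sum: -1.7·2.

-3.4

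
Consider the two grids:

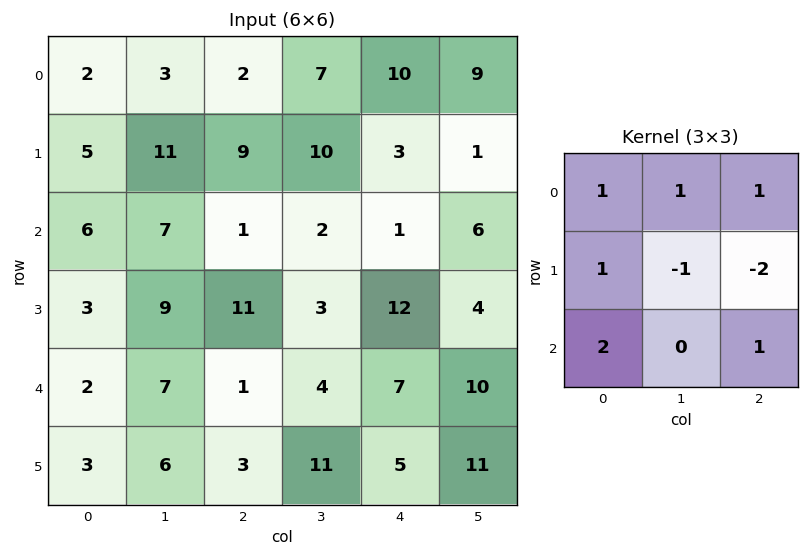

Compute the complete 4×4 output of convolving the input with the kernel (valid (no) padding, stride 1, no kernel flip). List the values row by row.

-4 10 15 41
39 53 53 13
-9 20 -3 10
25 44 20 29

Output[0,0]: The receptive field on the input at this output position is [2 3 2 / 5 11 9 / 6 7 1]. Elementwise product with the kernel and sum: 2·1 + 3·1 + 2·1 + 5·1 + 11·-1 + 9·-2 + 6·2 + 1·1.
Output[0,1]: The receptive field on the input at this output position is [3 2 7 / 11 9 10 / 7 1 2]. Elementwise product with the kernel and sum: 3·1 + 2·1 + 7·1 + 11·1 + 9·-1 + 10·-2 + 7·2 + 2·1.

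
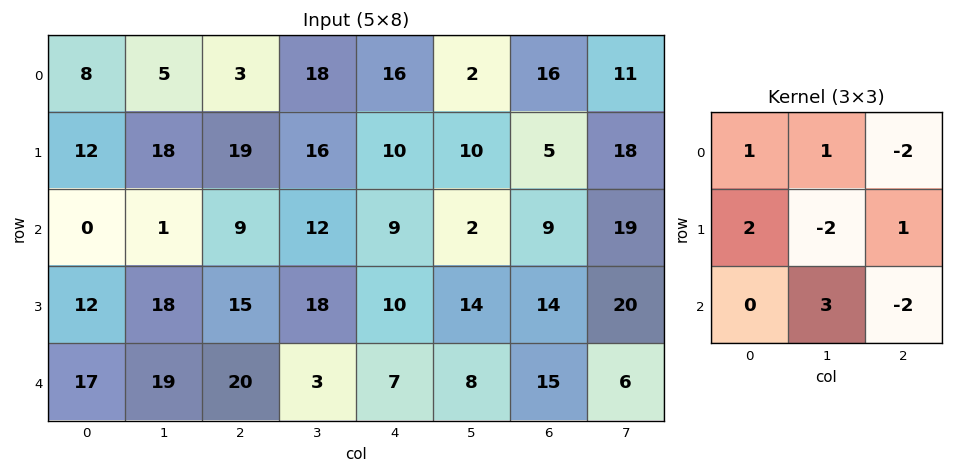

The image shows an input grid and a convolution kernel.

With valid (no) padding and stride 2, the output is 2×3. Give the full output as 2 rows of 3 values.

Output[0,0]: The receptive field on the input at this output position is [8 5 3 / 12 18 19 / 0 1 9]. Elementwise product with the kernel and sum: 8·1 + 5·1 + 3·-2 + 12·2 + 18·-2 + 19·1 + 1·3 + 9·-2.
Output[0,1]: The receptive field on the input at this output position is [3 18 16 / 19 16 10 / 9 12 9]. Elementwise product with the kernel and sum: 3·1 + 18·1 + 16·-2 + 19·2 + 16·-2 + 10·1 + 12·3 + 9·-2.

-1 23 -21
3 2 -7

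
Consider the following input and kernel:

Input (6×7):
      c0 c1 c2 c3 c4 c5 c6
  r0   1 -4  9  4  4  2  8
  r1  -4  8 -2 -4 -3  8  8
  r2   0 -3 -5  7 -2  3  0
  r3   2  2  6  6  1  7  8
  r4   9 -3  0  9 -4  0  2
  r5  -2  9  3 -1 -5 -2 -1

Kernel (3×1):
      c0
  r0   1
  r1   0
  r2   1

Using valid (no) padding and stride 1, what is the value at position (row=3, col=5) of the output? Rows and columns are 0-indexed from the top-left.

5

The receptive field on the input at this output position is [7 / 0 / -2]. Elementwise product with the kernel and sum: 7·1 + -2·1.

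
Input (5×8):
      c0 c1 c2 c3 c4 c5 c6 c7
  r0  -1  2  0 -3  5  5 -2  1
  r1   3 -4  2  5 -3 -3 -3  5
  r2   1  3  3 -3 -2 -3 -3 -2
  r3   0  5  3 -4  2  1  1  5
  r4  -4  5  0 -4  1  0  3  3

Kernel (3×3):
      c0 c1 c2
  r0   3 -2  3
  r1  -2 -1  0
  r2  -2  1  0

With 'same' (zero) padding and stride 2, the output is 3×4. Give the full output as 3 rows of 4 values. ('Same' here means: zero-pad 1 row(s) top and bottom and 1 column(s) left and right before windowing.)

4 6 -12 -5
-19 -17 30 20
19 -13 -6 13

Output[0,0]: The receptive field on the zero-padded input at this output position is [0 0 0 / 0 -1 2 / 0 3 -4]. Elementwise product with the kernel and sum: 0·3 + 0·-2 + 0·3 + 0·-2 + -1·-1 + 0·-2 + 3·1.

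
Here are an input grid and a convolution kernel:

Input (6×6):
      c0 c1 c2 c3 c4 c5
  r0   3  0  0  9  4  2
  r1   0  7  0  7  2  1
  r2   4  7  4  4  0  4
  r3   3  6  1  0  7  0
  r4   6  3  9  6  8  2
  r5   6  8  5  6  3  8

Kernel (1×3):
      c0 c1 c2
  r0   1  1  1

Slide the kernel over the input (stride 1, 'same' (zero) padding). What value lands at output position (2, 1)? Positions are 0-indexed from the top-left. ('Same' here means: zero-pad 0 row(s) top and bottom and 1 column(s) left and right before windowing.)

The receptive field on the zero-padded input at this output position is [4 7 4]. Elementwise product with the kernel and sum: 4·1 + 7·1 + 4·1.

15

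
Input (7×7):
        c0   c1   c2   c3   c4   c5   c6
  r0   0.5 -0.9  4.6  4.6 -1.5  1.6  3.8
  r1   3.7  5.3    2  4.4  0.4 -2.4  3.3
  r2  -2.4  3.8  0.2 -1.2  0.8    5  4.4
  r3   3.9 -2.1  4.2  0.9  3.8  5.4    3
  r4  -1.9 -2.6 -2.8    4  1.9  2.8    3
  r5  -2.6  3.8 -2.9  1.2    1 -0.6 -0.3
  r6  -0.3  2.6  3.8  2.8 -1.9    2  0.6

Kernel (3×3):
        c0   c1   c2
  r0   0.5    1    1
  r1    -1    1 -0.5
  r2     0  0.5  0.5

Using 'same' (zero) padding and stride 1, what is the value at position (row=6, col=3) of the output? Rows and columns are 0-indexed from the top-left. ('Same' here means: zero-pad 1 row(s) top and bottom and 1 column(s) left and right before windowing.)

The receptive field on the zero-padded input at this output position is [-2.9 1.2 1 / 3.8 2.8 -1.9 / 0 0 0]. Elementwise product with the kernel and sum: -2.9·0.5 + 1.2·1 + 1·1 + 3.8·-1 + 2.8·1 + -1.9·-0.5 + 0·0.5 + 0·0.5.

0.7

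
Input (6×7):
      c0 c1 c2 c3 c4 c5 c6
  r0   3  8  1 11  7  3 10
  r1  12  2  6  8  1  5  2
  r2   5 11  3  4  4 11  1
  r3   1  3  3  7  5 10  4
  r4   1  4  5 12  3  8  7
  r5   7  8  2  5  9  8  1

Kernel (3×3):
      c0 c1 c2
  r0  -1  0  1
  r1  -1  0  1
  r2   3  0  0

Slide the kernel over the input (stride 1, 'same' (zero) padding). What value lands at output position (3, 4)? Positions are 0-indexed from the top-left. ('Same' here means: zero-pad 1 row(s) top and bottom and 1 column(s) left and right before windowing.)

46

The receptive field on the zero-padded input at this output position is [4 4 11 / 7 5 10 / 12 3 8]. Elementwise product with the kernel and sum: 4·-1 + 11·1 + 7·-1 + 10·1 + 12·3.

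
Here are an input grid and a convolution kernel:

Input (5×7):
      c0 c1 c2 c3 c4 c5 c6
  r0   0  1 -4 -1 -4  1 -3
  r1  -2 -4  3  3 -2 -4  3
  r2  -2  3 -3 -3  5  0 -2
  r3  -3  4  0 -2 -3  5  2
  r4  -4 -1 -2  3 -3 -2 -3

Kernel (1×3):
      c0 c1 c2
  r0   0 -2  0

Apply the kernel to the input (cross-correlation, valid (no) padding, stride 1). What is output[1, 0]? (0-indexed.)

The receptive field on the input at this output position is [-2 -4 3]. Elementwise product with the kernel and sum: -4·-2.

8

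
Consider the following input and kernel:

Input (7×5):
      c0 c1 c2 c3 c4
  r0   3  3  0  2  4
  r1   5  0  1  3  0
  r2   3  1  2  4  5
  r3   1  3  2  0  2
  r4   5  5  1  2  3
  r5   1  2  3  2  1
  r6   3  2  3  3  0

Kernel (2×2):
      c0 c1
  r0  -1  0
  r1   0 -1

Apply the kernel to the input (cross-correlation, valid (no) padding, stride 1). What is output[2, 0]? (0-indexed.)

-6

The receptive field on the input at this output position is [3 1 / 1 3]. Elementwise product with the kernel and sum: 3·-1 + 3·-1.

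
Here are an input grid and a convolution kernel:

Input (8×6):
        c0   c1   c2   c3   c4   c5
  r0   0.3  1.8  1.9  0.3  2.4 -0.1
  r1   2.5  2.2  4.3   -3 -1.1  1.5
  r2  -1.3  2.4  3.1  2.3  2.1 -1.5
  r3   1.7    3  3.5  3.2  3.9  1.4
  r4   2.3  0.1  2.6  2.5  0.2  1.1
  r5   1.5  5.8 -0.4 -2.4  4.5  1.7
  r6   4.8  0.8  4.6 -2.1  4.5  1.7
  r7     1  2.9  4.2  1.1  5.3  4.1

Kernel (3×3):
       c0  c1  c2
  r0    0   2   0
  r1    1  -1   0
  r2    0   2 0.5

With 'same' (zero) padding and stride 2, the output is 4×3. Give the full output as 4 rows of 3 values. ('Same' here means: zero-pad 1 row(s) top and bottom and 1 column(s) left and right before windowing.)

5.8 7 -3.55
11.2 16.5 6.5
7 2.5 19.95
1.65 4.35 15.05

Output[0,0]: The receptive field on the zero-padded input at this output position is [0 0 0 / 0 0.3 1.8 / 0 2.5 2.2]. Elementwise product with the kernel and sum: 0·2 + 0·1 + 0.3·-1 + 2.5·2 + 2.2·0.5.
Output[0,1]: The receptive field on the zero-padded input at this output position is [0 0 0 / 1.8 1.9 0.3 / 2.2 4.3 -3]. Elementwise product with the kernel and sum: 0·2 + 1.8·1 + 1.9·-1 + 4.3·2 + -3·0.5.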